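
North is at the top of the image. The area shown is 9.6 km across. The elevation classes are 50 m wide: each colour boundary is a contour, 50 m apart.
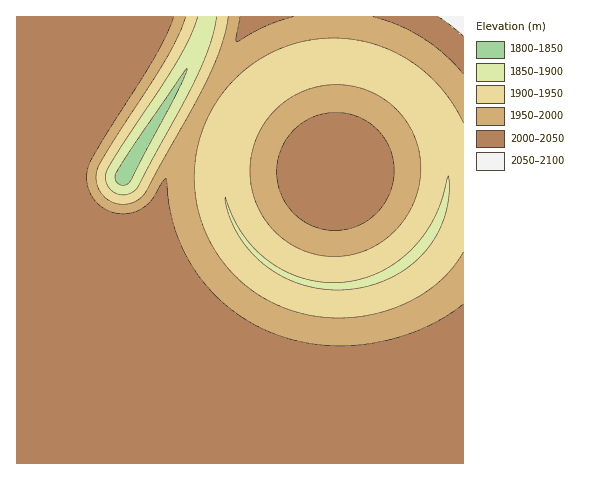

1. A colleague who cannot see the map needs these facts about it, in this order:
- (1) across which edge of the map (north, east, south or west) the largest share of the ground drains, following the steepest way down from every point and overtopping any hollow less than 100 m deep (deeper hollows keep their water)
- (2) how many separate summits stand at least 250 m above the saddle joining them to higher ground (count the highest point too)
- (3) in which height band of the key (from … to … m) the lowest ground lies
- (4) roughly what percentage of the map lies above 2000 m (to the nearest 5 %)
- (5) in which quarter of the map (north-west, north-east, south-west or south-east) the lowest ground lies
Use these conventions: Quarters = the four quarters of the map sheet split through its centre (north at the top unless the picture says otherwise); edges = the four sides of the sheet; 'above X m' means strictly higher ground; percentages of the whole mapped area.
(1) Most of the ground drains across the eastern edge.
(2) Counting only tops that stand 250 m proud, the map has 1 summit.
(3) Between 1800 and 1850 m: that is the band holding the lowest ground.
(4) Ground above 2000 m makes up about 60 % of the sheet.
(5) The lowest point lies in the north-west quarter of the map.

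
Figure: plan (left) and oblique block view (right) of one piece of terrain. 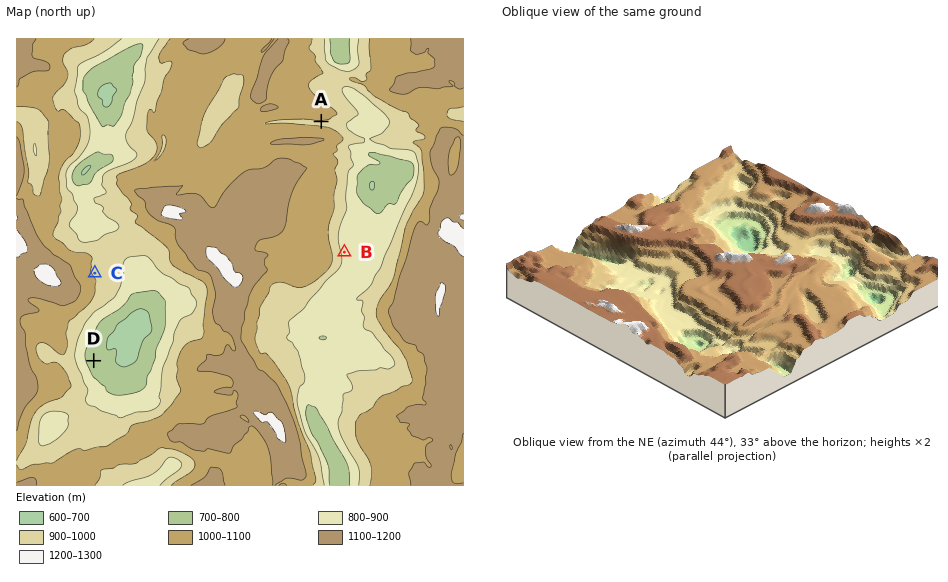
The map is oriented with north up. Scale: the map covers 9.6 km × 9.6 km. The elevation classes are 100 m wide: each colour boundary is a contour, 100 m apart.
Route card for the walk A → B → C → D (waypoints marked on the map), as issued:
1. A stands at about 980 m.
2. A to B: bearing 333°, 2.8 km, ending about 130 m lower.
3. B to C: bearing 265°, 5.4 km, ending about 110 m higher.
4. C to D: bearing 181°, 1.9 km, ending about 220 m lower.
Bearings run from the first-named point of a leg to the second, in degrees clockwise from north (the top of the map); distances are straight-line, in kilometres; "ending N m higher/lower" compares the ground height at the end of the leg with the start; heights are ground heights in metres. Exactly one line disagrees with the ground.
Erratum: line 2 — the bearing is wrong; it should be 170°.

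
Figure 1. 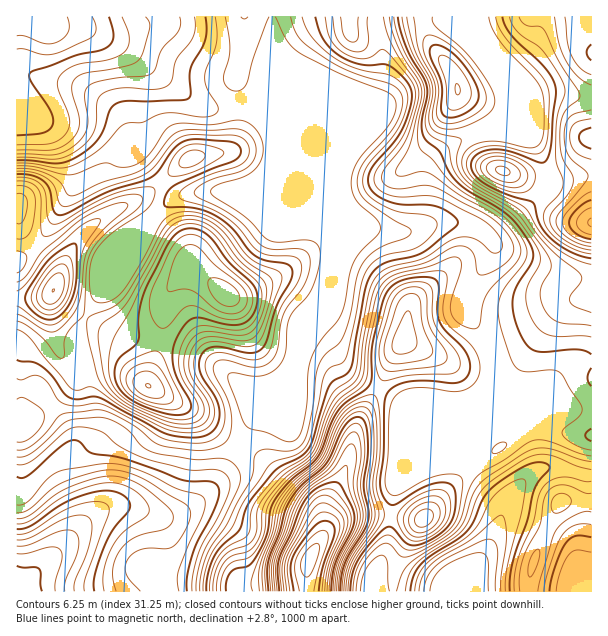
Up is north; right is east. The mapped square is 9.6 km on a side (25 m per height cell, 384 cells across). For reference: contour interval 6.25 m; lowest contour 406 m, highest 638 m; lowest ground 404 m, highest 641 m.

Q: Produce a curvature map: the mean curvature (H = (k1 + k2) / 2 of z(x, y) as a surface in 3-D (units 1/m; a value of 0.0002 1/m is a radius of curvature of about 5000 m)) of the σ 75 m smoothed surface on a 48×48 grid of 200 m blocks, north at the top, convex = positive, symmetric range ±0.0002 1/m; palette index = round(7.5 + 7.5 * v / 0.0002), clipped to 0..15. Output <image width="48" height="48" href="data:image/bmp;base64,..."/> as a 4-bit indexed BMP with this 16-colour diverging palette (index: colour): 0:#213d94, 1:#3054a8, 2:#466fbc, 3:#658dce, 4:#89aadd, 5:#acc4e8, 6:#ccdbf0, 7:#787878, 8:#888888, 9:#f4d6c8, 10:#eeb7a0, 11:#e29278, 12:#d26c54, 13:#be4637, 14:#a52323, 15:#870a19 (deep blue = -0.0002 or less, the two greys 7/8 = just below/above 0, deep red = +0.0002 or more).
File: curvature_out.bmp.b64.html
<image width="48" height="48" href="data:image/bmp;base64,Qk32BAAAAAAAAHYAAAAoAAAAMAAAADAAAAABAAQAAAAAAIAEAAATCwAAEwsAABAAAAAAAAAAlD0hAKhUMAC8b0YAzo1lAN2qiQDoxKwA8NvMAHh4eACIiIgAyNb0AKC37gB4kuIAVGzSADdGvgAjI6UAGQqHAJd4mZmYiHVY38QG3v+QBHy1JHdVe/tDd3ZniImpmXVHv8Qq//+AAmu1IldUav1jd2VVZnmqqXVGrrM8//+hADinMSNEWe+DVnZVVXiqmHVWm4EY7//nEASrdDRERs+kRpdVVWiZiGZmeGEDnO/+ggO/2XZURZ22R7hVVWeId2VVZ3QSe87/6DTP/rhlVWq4Vtp1VVVmZlVVV5hmnNzf6UW//7hVVVnLh+uXZVVVVmZlRXiHnf67piJ87bdURFneuLqYdlRFV4h2RFVVa//KgwAmm7llM0jMloiJmXZWZ4iHVVVEV73dpQJTWJqYUzV2Q4Znmph4iIeHZndmQjjv6CJ3VVerpjIiNLhVaKmZqXZ3d4iHMATf+jJ3d3eM23VWidt1RoiHd2Zoh3iHMATf+jJ3d3dovKmrzcynRWVDJHial2Z2UQTP/EF3d3d2Z4iaqquoZlMiR63tt1VndCSf/VJ3d3d3d3dmZ5h3mVNZzv/9p0Z3dSV77XJnd2d3d3d1Z4ZGy2a///ypdUd3dUd2i4QzRGZnd3dmiHQ4yWjf/7hlQ0VWdllzOadVaKp2d3ZniYVqpli7y5dDIkeGZmmCKcqImruGeIh3eJechFiHiZhSE2moVllzOu27u7p2eIh2ZmaKZHl2aJljNYqoVldzSu7LupdmeIiHZjV3RIqHeJl1aKuWNnZkSM3Kl2VWeIiIdjapRImYial2isyVJXZUR6zKdDRniIiZiGv+ZGeImqhnre6lM2dTR6zcgzV4iIiZmXz/pCI4q6hnvv63ZVdjV63+pkV4iZmZmUn/5QUkrLh5ztupmGV0aKzuyWVniZqYdxTP9gdge7qZu5iKy3V0eImZq5dmaJmGVSOO+AZ0GcuqqWVYu5V1aHZVesp1RWZkRGRZ7CJ3Bc27uGRFeqd3V3ZDWbuFMjRVaKY2z7ImQq7tuXUzNWZ3ZWZURohkIkeb3slDn/xSQnztqHVHd3d3dFZURFQyJIve/9pRSu/7U0eYdUR3d3d3VFdmVUQiR5qrzuyCE3z/2EIzM1d3d3d2V4mHZVVFeZZViv+2QzWL23MRE2d3d3d0e8uYdmZ5zaUzaP64iGQ0erqFRERnd3d0je2oZnrv/9dFZpl3mphTNr/9qrhHd3d1Wsy4Zp3//7dXh0Q0aJqGNI7/3uxmd3d3NYq5ZXm9yFRZuTMzRXmYVGnLrNtWd3d3YkeahkRDIABb3FVURWiZdnd2V4dXd3d3dhN7ynQzVnFc7HZlVnmZiIdTNGV3d3d3d1A5/8hlZ3JsuHdmeJmZiIdUVnd3d3d3d2AUv/ypZ3J6hXd3iamZh2ZniZh3d3d3ZTIAXP64V2JnZYiJqpmIdmZ4mZh3d3djNWQRXP2UZ0RmeJmJmYd3ZniImZhnd2Q1iXRGv/tEdFd3m6l3iHZmZ4iIiJhndVV6ymNr/9YmRYh4u5dVZ2VmeId3eJlmZ3eu6UON/XJlSJd5uYZFZlVnd3ZmeJl1aIiuxiWstiZ0iqdpl2Zld2aIdmVmeKl1eIeckyfLc2dWrLdolg=="/>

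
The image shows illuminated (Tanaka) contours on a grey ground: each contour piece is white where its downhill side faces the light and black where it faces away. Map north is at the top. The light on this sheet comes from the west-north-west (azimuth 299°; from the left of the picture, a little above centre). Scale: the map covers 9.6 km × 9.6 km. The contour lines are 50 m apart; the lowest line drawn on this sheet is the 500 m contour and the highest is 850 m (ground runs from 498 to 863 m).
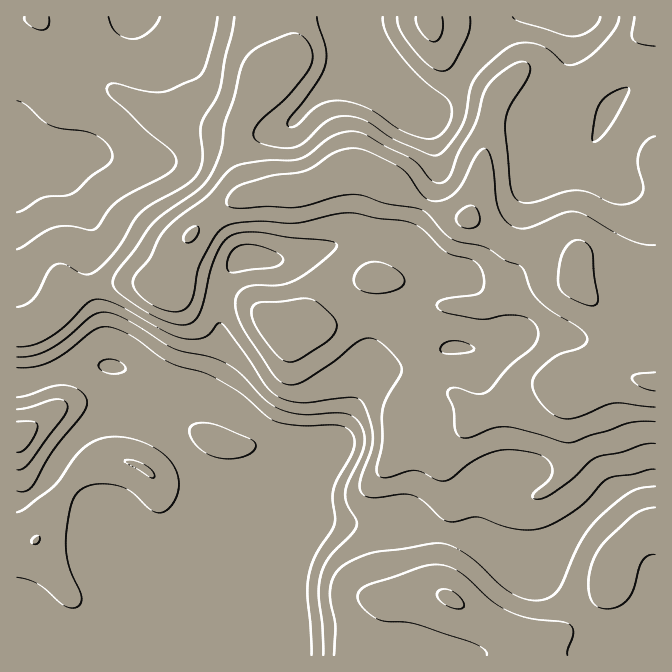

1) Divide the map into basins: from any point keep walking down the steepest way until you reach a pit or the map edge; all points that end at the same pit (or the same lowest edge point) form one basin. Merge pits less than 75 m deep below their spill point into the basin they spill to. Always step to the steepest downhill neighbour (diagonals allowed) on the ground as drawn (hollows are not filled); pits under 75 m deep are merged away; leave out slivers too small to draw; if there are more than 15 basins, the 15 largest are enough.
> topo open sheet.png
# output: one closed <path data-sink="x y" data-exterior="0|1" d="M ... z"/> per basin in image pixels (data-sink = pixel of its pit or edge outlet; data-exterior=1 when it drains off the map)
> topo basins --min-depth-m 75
<path data-sink="112 367" data-exterior="0" d="M655 24l-26 19-40 33-11 11-6 11-8-9-14-8-23-10-10 3-14 14-10 20-10 50-2 22-13 38-11 0-20-7-23-12-32-20-22-8-18 2-24 11-16 5-32 2-25 5-31 17-28 27-5 12-5 26-6 11-13-1-13-5-27 0-39 8-11 5-29 28-11 5-10 0-1 326 639 1z"/><path data-sink="17 170" data-exterior="1" d="M292 16l-276 1 1 312 10 0 11-5 29-28 11-5 39-8 27 0 20 6 6 0 3-2 10-40 11-17 30-24 16-8 13-3-5-7-10-36-2-14 2-11 15-25 36-39 4-6 1-30z"/><path data-sink="348 17" data-exterior="1" d="M655 16l-361 0 0 34-5 13-36 39-15 25-2 10 2 15 10 36 4 6 50-5 16-5 24-11 18-2 22 8 32 20 23 12 20 7 11 0 13-38 2-22 10-50 10-20 14-14 10-3 23 10 14 8 8 9 6-11 11-11 40-33 25-17 2-3z"/>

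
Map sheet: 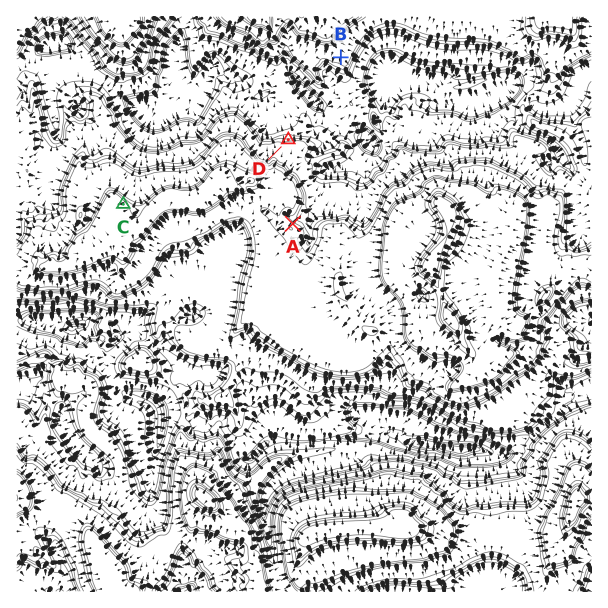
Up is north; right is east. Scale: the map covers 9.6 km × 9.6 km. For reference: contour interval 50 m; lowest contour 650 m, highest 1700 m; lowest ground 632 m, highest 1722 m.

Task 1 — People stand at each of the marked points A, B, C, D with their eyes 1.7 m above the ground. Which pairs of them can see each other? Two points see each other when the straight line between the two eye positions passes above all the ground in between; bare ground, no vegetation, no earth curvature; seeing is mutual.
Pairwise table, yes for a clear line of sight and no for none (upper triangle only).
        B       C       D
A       no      no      no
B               yes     yes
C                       no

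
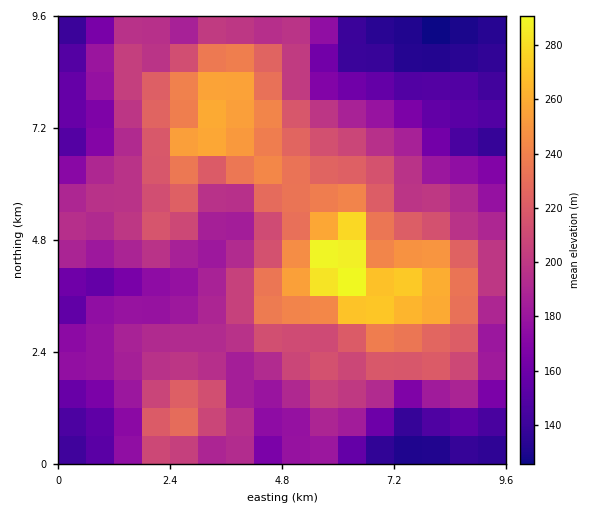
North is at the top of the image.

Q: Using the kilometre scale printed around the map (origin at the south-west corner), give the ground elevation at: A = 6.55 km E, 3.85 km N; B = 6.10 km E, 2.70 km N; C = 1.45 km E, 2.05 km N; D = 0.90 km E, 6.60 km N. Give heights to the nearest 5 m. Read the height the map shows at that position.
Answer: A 280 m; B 210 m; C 185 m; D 185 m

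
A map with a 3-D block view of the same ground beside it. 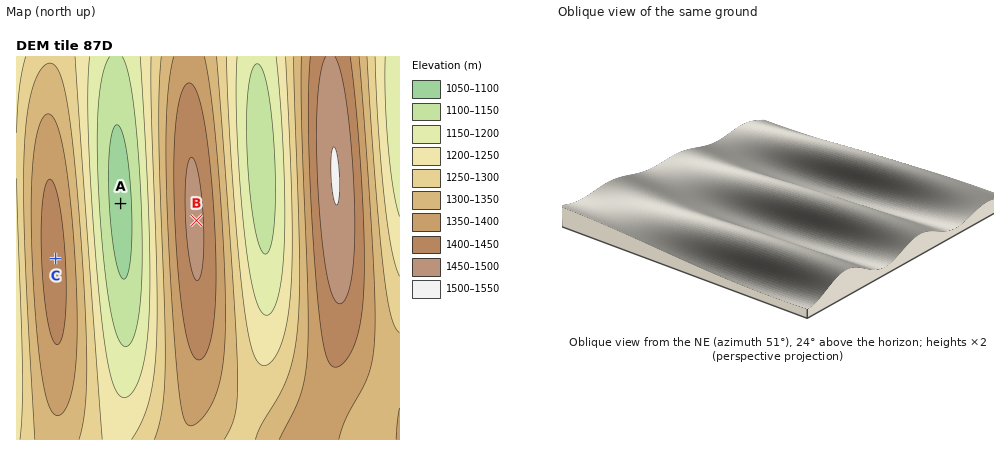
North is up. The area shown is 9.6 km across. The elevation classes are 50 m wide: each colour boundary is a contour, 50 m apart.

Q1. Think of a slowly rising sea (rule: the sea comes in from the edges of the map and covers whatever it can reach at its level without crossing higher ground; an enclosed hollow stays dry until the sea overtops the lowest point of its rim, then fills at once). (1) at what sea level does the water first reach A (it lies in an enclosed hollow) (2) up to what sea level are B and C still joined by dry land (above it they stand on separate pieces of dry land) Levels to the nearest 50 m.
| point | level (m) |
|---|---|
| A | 1150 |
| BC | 1250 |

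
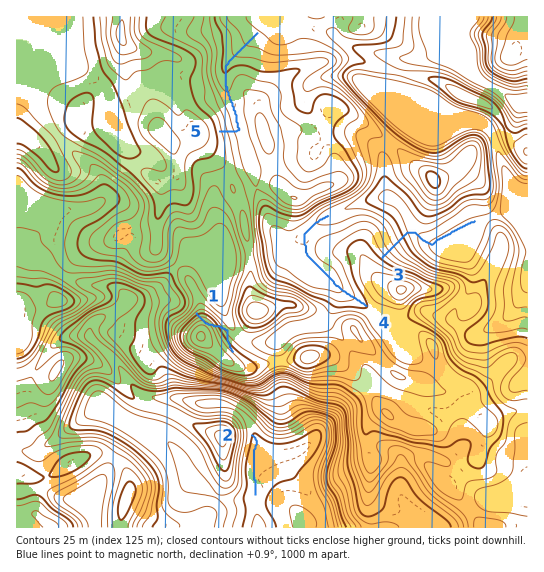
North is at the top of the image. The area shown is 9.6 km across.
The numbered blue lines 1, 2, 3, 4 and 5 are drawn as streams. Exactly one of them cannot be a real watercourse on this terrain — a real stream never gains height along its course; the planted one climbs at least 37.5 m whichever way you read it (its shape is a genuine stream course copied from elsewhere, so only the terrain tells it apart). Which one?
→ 1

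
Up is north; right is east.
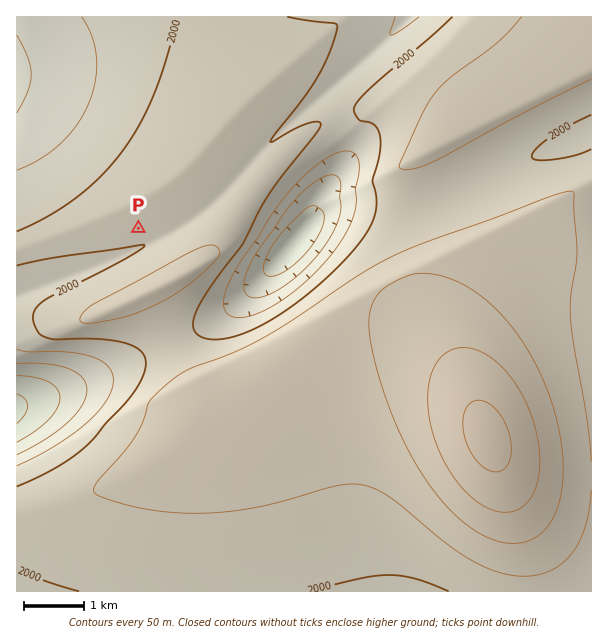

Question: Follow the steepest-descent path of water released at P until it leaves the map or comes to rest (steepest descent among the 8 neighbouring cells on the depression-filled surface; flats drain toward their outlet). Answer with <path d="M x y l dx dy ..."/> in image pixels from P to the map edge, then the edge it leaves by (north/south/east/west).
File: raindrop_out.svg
<path d="M138 228l0 20-1 1-6 3-3 0-8 5-3 0-4 3-3 0-5 3-3 0-4 3-3 0-5 3-7 1-5 3-7 2-5 3-7 1-5 3-7 2-5 3-7 1-15 8-3 0"/>
exit: west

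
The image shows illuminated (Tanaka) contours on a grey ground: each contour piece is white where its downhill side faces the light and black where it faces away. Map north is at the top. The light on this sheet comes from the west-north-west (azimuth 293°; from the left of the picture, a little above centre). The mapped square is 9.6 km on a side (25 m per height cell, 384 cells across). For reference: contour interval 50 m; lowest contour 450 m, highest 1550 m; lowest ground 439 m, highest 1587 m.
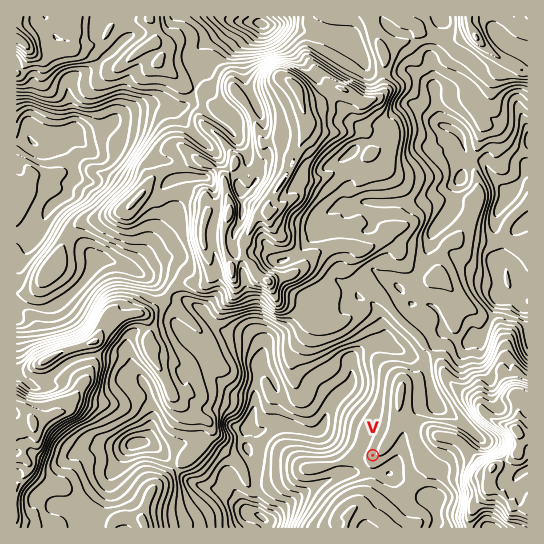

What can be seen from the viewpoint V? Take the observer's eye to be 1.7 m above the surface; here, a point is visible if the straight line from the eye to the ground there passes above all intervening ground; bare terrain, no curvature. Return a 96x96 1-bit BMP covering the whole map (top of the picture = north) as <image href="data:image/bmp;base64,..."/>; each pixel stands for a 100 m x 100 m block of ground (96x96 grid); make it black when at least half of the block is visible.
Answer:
<image width="96" height="96" href="data:image/bmp;base64,Qk2+BAAAAAAAAD4AAAAoAAAAYAAAAGAAAAABAAEAAAAAAIAEAAATCwAAEwsAAAIAAAAAAAAA////AAAAAADgAAD//4AAAAGAAADgAAD//wAAAAcAAADAAAH//gAAAA4AAADAAAD/+AAADB4ABADAAAD/4AAAD/wABADAAAB/gAAAH/gAAwDwAAB/AAAAf/gAAwD44AB/AAAAf/AAAwD/8AA/AAAA/+AAB4A/+AA/gAAB/4AAB4A//AB/4AAB+AAAA4A//wDx+AAD/AAAAYA//wAA/AAH/8AAAMB//wAAfwAHgeAAAAQf/wAAP4AMAfAAAAQP/wAAH8AwAOAAAAAP/wAAH8AAAOAAAAQP/8AAD+AAAOAAAAQf//AAj+AAAOAAAAwf//AAz+QAAGAAABAb//gA3/cAADAAAAAA//AB//P+ABMAAAAAP/AD//H/AB8AAAAAP+AH//HfgA8AAAAAH8AH//GPgA8AAAAAH4AH//GPwA8AAAAADwAG//EfwA4AAAAABwAO//of4AwAAAAABwAc//gf8BgAAAAAAwAd//gf8BgAAAAAA4A/9/gf+DAAAAAAAYA/5/gf+CAAAAABg4B/x/gf/EAAAAAAP4B/j/Af/8AAAAAAB4B/D/AP/8AAAAAAAcB+H/AP/+AAAAAAAOB8P/AH//AAAAAAAPB8f/AH//gAAAAAAB/8//B+B/8AAAAAAA/99//8Af8AAAAAAAH/4//8AP4AAAAAAAB/w//+ADwAAAAAAAAf4P7/wDwAAAAAAAAP8P/8YDgAAAAAAAAH+H/+AGAAAAAAAAADGP//gAAAAAAAAAAACOz/wAAAAAAAAAAAAMAf5wAAAAAAAAAAAMAH/4HAAAAAAAAAAEAB/8fgAAAAAAAAAAAB///gAAAAAAAAAAAA///AAAAAAAAAAAAAHz8AAAAAAAAAAAAAAA+AAAAAAAAAAABgAAPAAAAAAAAAAACAAAPwAAAAAAAAAA/AAADwAAAAAAAAAAfgAAAAAAAAAAAAAAfgAAAAAAAAAAAAAAD4AAAAAAAAAAAAAAA8AAAAAAAAAAAAAAAeAAAAAAAAAAAAAAAHAAAAAAAAAAAAAABDgAAAAAAAAAAAAABjgAAAAAAAAAAAAAAiQAYAAAAAAAAAAAASAA4AAAAAAAAAAAAbAAAAAAAAAAAAAAAPgAAAAAAAAAAAAAAPwBgAAAAAAAAAAAAH4AwAAAAAAAAAAAAH8AYAAAAAAAAAAAAD/AMAAAAAAAAAAAAD/gAAAAAAAAAAAAADwAAAAAAAAAAAAAADgAAAAAAAAAAAAAACAAAAAAAAAAAAAAAAA+AAAAAAAAAAAAAAA/gAAAAAAAAAAAAAB/gAAAAAAAAAAAAABxwAAAAAAAAAAAAADgQAAAAAAAAAAAAACAAAAAAAAAAAAAAAAAAAAAAAAAAAAAAAAAAAAAAAAAAAAAAAAAAAOAAAAAAAAAAAAAAAPAAAAAAAAAAAAAAAPgAAAAAAAAAAAAAAP4AAAAAAAAAAAAAAP4AAAAAAAAAAAAAAPwAAAAAAAAAAAAAAPgAAAAAAAAAAAAAAPAAAAAAAAAAAAAAAOAAAAAAAAAAAAAAAOAAAAAAAAAAAAAAAOAA="/>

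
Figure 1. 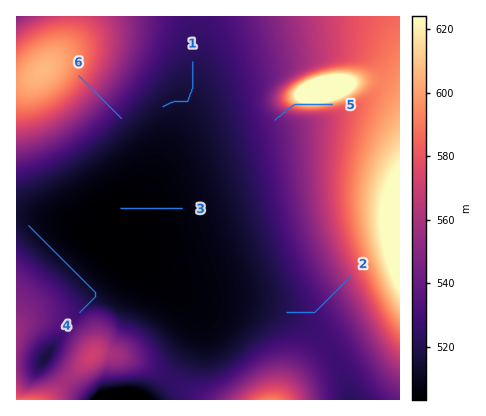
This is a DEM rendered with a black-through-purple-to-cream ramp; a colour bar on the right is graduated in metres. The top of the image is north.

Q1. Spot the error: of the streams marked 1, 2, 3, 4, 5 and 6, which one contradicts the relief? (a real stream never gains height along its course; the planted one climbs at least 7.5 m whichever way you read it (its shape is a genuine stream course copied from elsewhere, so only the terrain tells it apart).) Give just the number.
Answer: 5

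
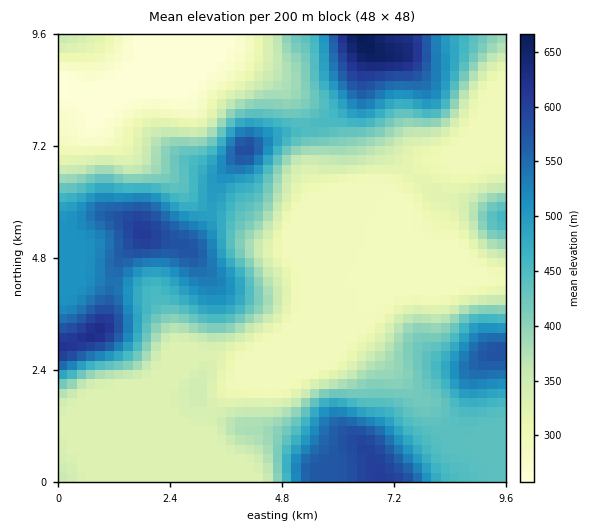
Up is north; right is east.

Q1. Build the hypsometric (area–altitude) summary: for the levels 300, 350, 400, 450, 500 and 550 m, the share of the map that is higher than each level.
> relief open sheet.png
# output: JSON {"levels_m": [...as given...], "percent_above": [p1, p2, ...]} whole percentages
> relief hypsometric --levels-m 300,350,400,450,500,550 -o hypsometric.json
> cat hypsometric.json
{"levels_m": [300, 350, 400, 450, 500, 550], "percent_above": [77, 54, 43, 30, 20, 10]}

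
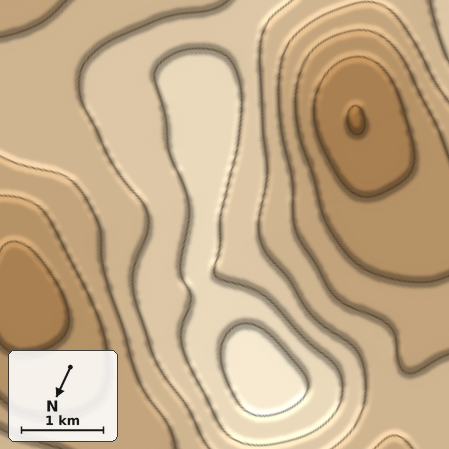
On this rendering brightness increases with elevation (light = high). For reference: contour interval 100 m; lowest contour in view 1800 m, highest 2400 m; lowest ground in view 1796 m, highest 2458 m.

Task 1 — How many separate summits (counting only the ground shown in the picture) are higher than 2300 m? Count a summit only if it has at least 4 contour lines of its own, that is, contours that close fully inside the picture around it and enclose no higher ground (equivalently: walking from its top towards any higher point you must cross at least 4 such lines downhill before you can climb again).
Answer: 0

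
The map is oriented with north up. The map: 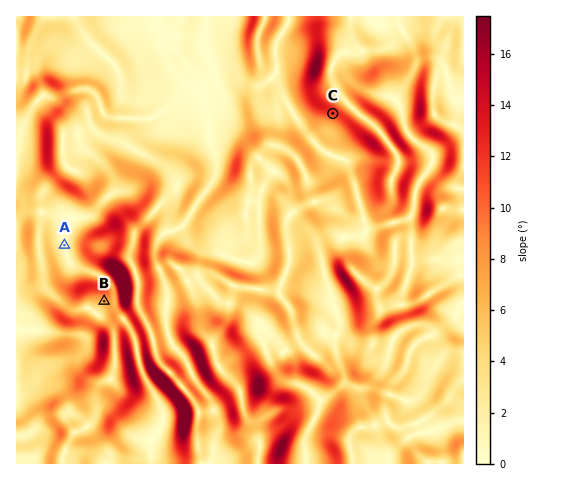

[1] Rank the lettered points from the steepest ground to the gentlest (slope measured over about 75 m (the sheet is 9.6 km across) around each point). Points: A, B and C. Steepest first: C B A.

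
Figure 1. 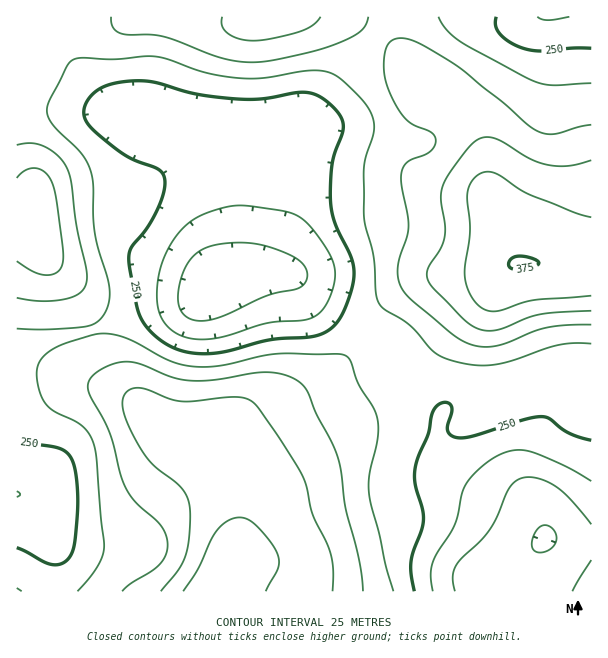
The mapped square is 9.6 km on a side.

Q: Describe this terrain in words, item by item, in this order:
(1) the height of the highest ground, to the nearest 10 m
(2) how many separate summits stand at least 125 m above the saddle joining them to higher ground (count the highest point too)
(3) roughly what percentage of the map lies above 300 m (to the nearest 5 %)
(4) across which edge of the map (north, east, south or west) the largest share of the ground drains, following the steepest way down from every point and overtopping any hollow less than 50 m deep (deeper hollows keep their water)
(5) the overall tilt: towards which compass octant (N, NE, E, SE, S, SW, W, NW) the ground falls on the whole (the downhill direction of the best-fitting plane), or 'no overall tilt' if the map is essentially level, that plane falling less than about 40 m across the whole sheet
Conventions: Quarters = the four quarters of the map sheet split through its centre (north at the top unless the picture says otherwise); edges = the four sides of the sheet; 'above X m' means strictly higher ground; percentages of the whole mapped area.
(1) About 380 m is the highest elevation on the sheet.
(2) Counting only tops that stand 125 m proud, the map has 1 summit.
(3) Roughly 35 % of the ground is higher than 300 m.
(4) Most of the ground drains across the southern edge.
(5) On the whole the map has no overall tilt.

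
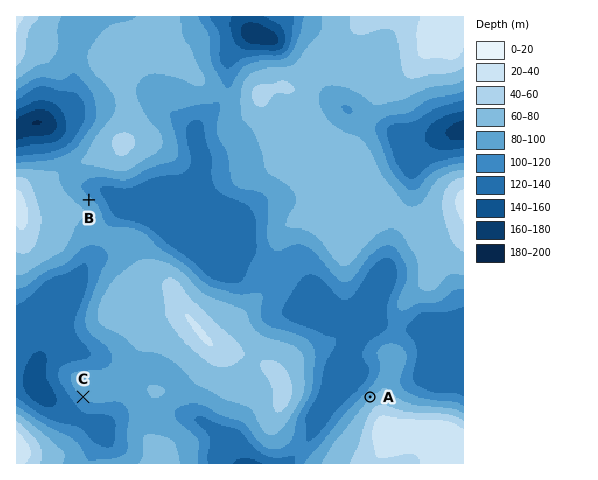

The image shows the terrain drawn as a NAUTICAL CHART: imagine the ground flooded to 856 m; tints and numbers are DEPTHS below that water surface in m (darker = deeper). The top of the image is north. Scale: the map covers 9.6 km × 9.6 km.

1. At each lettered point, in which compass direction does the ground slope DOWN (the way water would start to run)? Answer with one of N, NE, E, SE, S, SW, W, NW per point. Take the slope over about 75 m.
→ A NW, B NE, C SW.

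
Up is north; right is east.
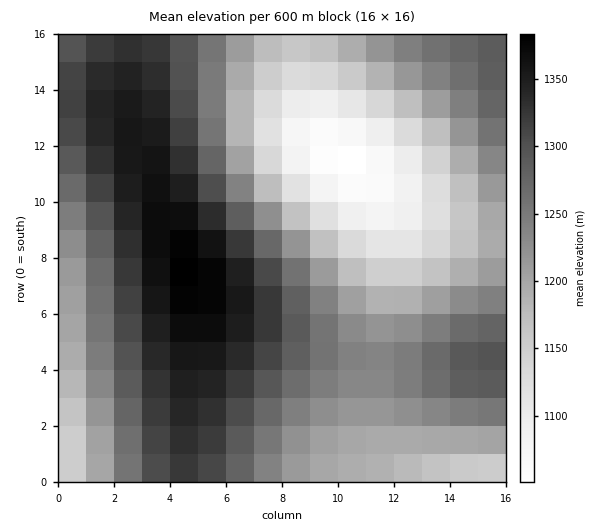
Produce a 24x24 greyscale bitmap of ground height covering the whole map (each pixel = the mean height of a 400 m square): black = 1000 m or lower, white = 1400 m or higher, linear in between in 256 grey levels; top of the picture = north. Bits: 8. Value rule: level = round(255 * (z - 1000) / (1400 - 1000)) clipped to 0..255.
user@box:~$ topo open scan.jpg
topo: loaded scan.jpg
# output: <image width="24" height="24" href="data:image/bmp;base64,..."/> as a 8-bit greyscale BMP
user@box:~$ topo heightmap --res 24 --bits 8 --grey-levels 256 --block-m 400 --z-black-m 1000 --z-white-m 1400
<image width="24" height="24" href="data:image/bmp;base64,Qk12BgAAAAAAADYEAAAoAAAAGAAAABgAAAABAAgAAAAAAEACAAATCwAAEwsAAAABAAAAAAAAAAAAAAEBAQACAgIAAwMDAAQEBAAFBQUABgYGAAcHBwAICAgACQkJAAoKCgALCwsADAwMAA0NDQAODg4ADw8PABAQEAAREREAEhISABMTEwAUFBQAFRUVABYWFgAXFxcAGBgYABkZGQAaGhoAGxsbABwcHAAdHR0AHh4eAB8fHwAgICAAISEhACIiIgAjIyMAJCQkACUlJQAmJiYAJycnACgoKAApKSkAKioqACsrKwAsLCwALS0tAC4uLgAvLy8AMDAwADExMQAyMjIAMzMzADQ0NAA1NTUANjY2ADc3NwA4ODgAOTk5ADo6OgA7OzsAPDw8AD09PQA+Pj4APz8/AEBAQABBQUEAQkJCAENDQwBEREQARUVFAEZGRgBHR0cASEhIAElJSQBKSkoAS0tLAExMTABNTU0ATk5OAE9PTwBQUFAAUVFRAFJSUgBTU1MAVFRUAFVVVQBWVlYAV1dXAFhYWABZWVkAWlpaAFtbWwBcXFwAXV1dAF5eXgBfX18AYGBgAGFhYQBiYmIAY2NjAGRkZABlZWUAZmZmAGdnZwBoaGgAaWlpAGpqagBra2sAbGxsAG1tbQBubm4Ab29vAHBwcABxcXEAcnJyAHNzcwB0dHQAdXV1AHZ2dgB3d3cAeHh4AHl5eQB6enoAe3t7AHx8fAB9fX0Afn5+AH9/fwCAgIAAgYGBAIKCggCDg4MAhISEAIWFhQCGhoYAh4eHAIiIiACJiYkAioqKAIuLiwCMjIwAjY2NAI6OjgCPj48AkJCQAJGRkQCSkpIAk5OTAJSUlACVlZUAlpaWAJeXlwCYmJgAmZmZAJqamgCbm5sAnJycAJ2dnQCenp4An5+fAKCgoAChoaEAoqKiAKOjowCkpKQApaWlAKampgCnp6cAqKioAKmpqQCqqqoAq6urAKysrACtra0Arq6uAK+vrwCwsLAAsbGxALKysgCzs7MAtLS0ALW1tQC2trYAt7e3ALi4uAC5ubkAurq6ALu7uwC8vLwAvb29AL6+vgC/v78AwMDAAMHBwQDCwsIAw8PDAMTExADFxcUAxsbGAMfHxwDIyMgAycnJAMrKygDLy8sAzMzMAM3NzQDOzs4Az8/PANDQ0ADR0dEA0tLSANPT0wDU1NQA1dXVANbW1gDX19cA2NjYANnZ2QDa2toA29vbANzc3ADd3d0A3t7eAN/f3wDg4OAA4eHhAOLi4gDj4+MA5OTkAOXl5QDm5uYA5+fnAOjo6ADp6ekA6urqAOvr6wDs7OwA7e3tAO7u7gDv7+8A8PDwAPHx8QDy8vIA8/PzAPT09AD19fUA9vb2APf39wD4+PgA+fn5APr6+gD7+/sA/Pz8AP39/QD+/v4A////AF1uhZ20xc3LwrSklImCfXt5d3NsZmBdXVtthp+3ydHQx7momYyDfnt5eHZ0cW9vcV1xiaO7zNXUy76vn5OKhIB/f3+AgoOFh2J3j6i/z9jX0MS2qJySjIiHiIuPlJibnGl+lq7D0tvb1cu+saWclZGQkZacpKqurm+GnbTH1t7f2tHGuq+lnZiWmJ2lrra7unWLorjL2uLk4NjOwraropuYmJ2msLm+vniPpr3Q3ufp5t7UyLuuo5qUk5efqbO5uHuSqcDU4+zu6+PYy7ytn5OLiIuSnKasrX2UrMPX5/Dy7ubay7qomIp/enuBi5Wcn3+Wr8bb6vP07+XXxrOfjX1xamlveYOMkYOassre7fT07eDQvKeSfm1gWVheaHN+hYmft87h7vPw5tbDrZaBbVxQSUpQW2h1fpGnvdLj7vDp28ixmYFsWUpAOz5HVGNyfpqvxNfl7Orgzbadg2tWRTkyMTdCUmN0gqS4y9vm6uTVv6SIbVVCMysoKjRCVGd6iq7A0d/n593KsZR2WkMxJyIjKTVGWm6ClLfI1+Lm49bBpYZoTDYoISAkLj1PY3iMnr/O2+Pl39C5nX5gRjMoJCYuOkpcb4OWp8TS3OLi28u0mXtfSDgwLzQ+TFtsfo+frsbT3ODf18exl31jT0I+QEdTYG9+jJqntMbR2d3b08WwmYFrWlBOUlxodYKOmaSut8HM1NjWz8OwnIZzZV5eZG56hpKbo6uyuLjEzNHRzMGyn4x7b2lqcHqGkZujqa6zuA=="/>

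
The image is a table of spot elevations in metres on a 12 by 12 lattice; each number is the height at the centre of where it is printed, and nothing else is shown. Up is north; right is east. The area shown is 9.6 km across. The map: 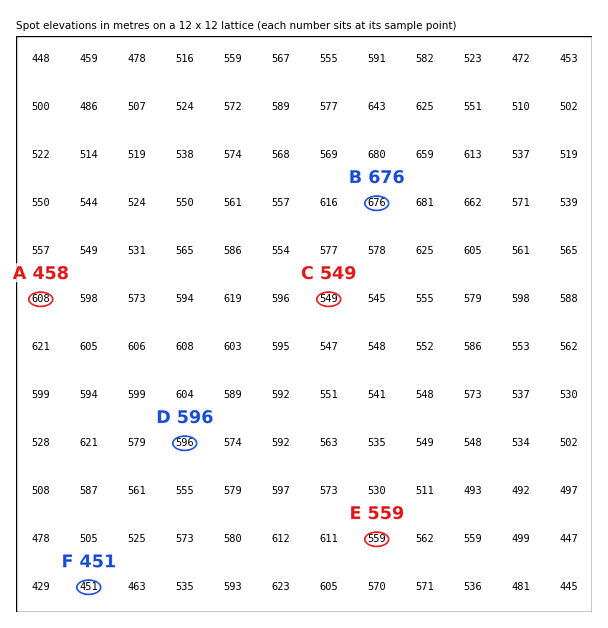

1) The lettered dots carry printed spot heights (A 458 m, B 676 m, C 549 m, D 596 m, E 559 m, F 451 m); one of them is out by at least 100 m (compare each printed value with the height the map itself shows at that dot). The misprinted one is A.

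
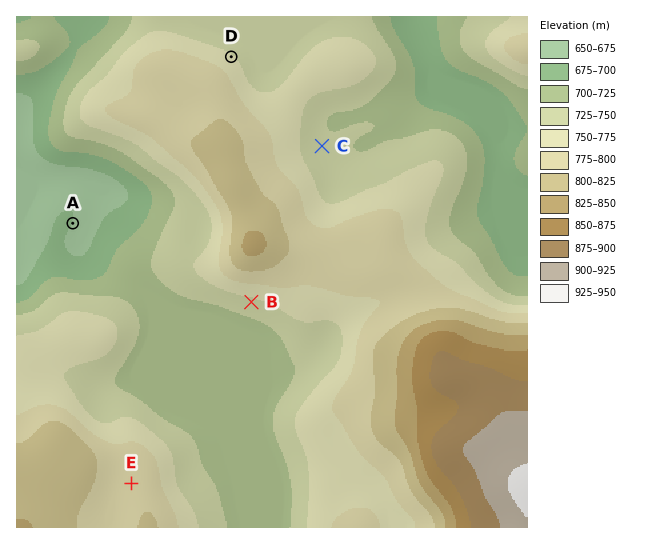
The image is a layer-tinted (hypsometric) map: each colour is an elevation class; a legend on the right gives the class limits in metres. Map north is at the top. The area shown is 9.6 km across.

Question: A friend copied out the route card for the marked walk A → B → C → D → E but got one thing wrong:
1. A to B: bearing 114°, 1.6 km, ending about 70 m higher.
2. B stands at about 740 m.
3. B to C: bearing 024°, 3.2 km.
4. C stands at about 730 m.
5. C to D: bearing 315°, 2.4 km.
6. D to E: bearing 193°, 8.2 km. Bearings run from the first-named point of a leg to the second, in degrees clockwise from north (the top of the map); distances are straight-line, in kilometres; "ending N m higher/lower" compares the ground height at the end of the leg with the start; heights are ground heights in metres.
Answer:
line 1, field distance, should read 3.7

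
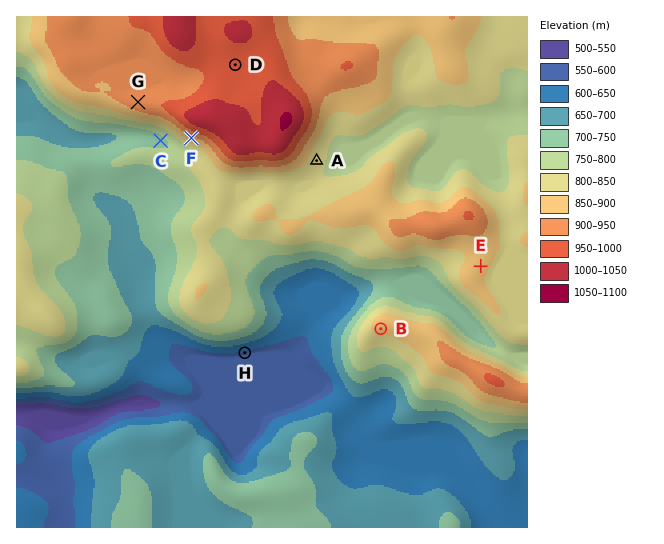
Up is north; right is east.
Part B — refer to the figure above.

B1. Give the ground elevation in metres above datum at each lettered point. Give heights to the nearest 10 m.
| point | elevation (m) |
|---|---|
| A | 820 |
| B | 870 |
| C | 740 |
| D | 960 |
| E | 860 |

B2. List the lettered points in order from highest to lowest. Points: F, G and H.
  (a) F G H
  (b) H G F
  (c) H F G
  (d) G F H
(d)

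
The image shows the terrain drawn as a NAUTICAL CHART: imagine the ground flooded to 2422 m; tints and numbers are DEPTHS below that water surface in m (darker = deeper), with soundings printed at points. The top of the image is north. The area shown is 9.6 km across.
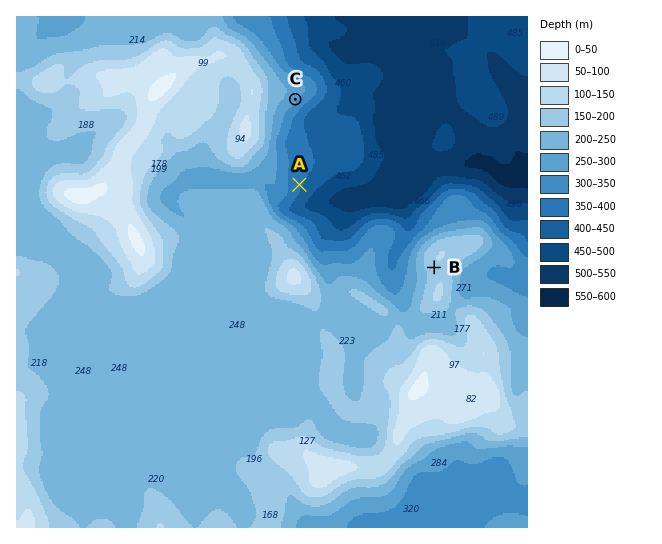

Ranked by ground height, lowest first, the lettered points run A C B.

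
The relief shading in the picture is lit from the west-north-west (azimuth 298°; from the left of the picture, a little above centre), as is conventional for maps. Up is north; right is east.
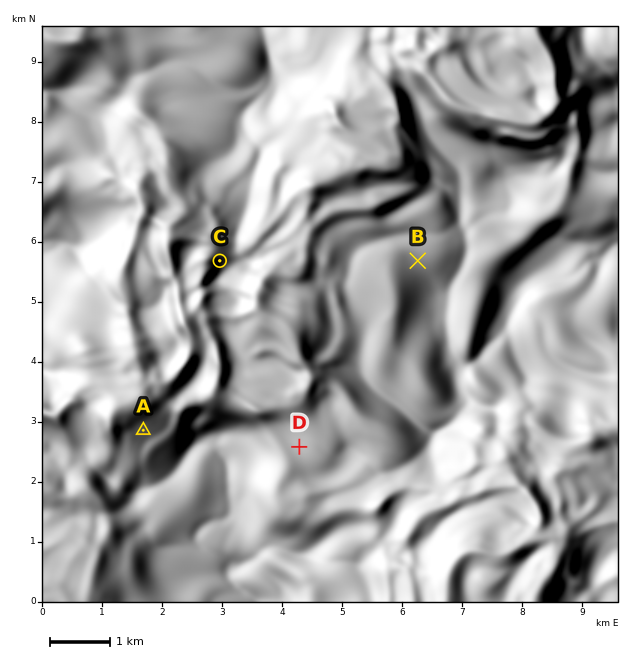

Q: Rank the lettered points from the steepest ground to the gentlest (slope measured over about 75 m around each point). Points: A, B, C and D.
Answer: C A B D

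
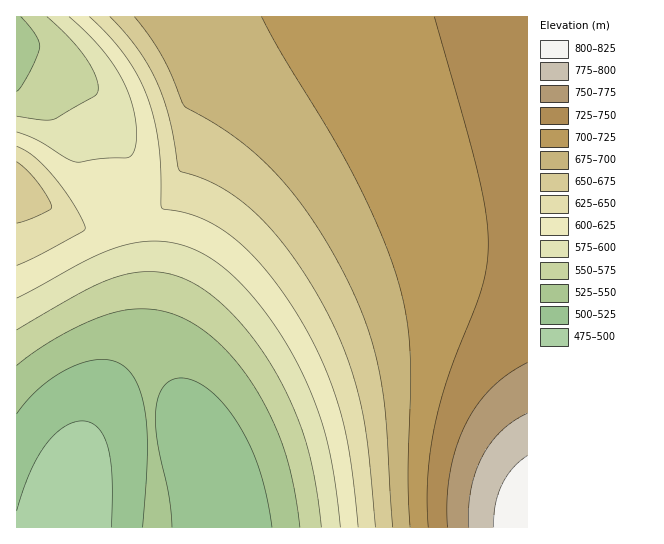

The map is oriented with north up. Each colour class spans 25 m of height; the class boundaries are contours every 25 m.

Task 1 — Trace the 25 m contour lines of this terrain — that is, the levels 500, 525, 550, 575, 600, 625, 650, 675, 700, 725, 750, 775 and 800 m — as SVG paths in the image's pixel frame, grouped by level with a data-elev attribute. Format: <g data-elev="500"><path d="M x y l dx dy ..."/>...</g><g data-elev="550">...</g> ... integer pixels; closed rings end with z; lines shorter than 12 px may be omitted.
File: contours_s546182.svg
<g data-elev="500"><path d="M17 511l13-39 8-16 9-13 10-10 9-7 11-5 9 0 8 3 6 6 5 8 4 12 3 29-1 48"/></g><g data-elev="525"><path d="M172 527l-3-32-12-56-1-26 2-15 5-11 7-6 11-3 14 3 15 10 15 14 14 21 12 23 9 21 7 27 5 30"/><path d="M17 414l12-15 13-13 16-12 16-8 16-5 13-2 12 3 11 6 7 9 6 12 4 14 3 18 1 41-4 65"/></g><g data-elev="550"><path d="M17 365l22-16 27-16 27-13 24-8 18-3 20 1 19 4 17 8 20 14 20 20 18 22 16 27 13 28 9 27 8 31 5 36"/><path d="M21 17l14 17 4 8 1 5-10 24-9 16-4 4"/></g><g data-elev="575"><path d="M17 330l72-41 20-9 18-6 20-2 19 1 19 6 17 9 23 18 22 24 20 29 18 30 14 33 10 29 7 35 5 41"/><path d="M47 17l22 21 17 20 10 19 2 8 0 6-4 5-40 23-12 1-25-4"/></g><g data-elev="600"><path d="M17 298l77-41 21-9 20-5 23-2 20 3 19 7 19 11 23 20 24 28 22 32 19 35 14 34 9 31 8 39 5 46"/><path d="M69 17l19 17 14 16 12 16 10 17 7 19 5 19 1 17-3 13-3 5-4 2-24 0-26 4-11-4-29-18-20-8"/></g><g data-elev="625"><path d="M17 265l22-10 42-22 4-3 0-3-12-24-20-28-19-18-17-11"/><path d="M89 17l20 19 16 19 13 20 9 22 7 22 5 24 3 65 23 5 18 6 19 10 17 14 19 18 18 22 19 27 16 28 18 40 14 43 8 44 7 62"/></g><g data-elev="650"><path d="M17 223l21-7 11-6 3-3-4-9-10-15-11-12-10-9"/><path d="M110 17l27 32 20 33 12 36 10 52 24 9 18 8 18 12 19 16 18 20 18 23 17 27 16 28 20 45 14 47 7 44 7 78"/></g><g data-elev="675"><path d="M134 17l16 20 12 20 23 49 29 17 21 14 20 17 20 19 19 21 18 25 18 28 16 30 21 49 13 49 6 44 7 108"/></g><g data-elev="700"><path d="M262 17l17 33 50 81 25 46 27 57 17 48 9 36 3 36 1 36-3 85 2 52"/></g><g data-elev="725"><path d="M434 17l44 158 8 40 2 31-2 21-5 23-32 83-14 50-7 52 0 52"/></g><g data-elev="750"><path d="M527 363l-20 12-17 14-14 17-11 20-9 23-6 25-3 27 1 26"/></g><g data-elev="775"><path d="M527 413l-14 9-12 9-11 12-8 14-7 16-4 17-2 19 0 18"/></g><g data-elev="800"><path d="M527 456l-14 12-11 17-7 20-1 22"/></g>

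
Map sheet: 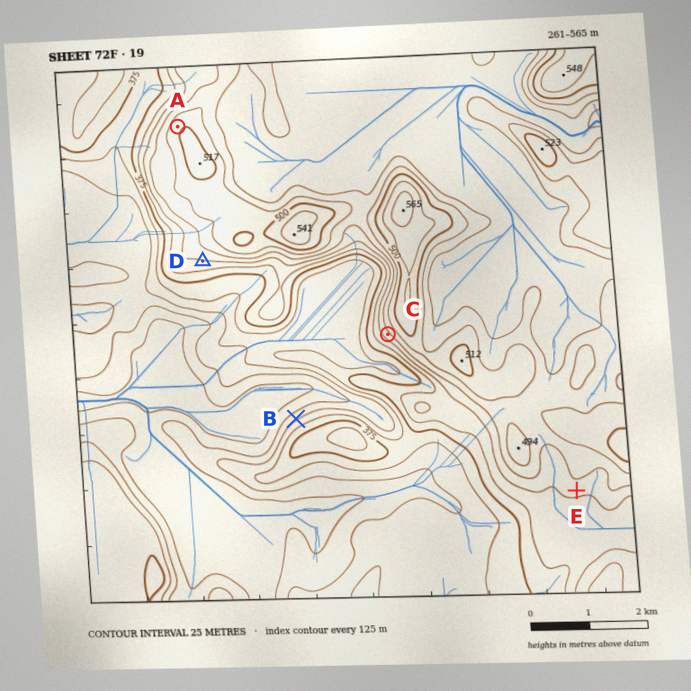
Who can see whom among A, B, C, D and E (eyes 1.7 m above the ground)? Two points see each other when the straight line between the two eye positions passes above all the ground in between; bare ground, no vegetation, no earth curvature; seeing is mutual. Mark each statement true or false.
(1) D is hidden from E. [true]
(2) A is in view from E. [false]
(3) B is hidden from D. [false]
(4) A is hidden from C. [true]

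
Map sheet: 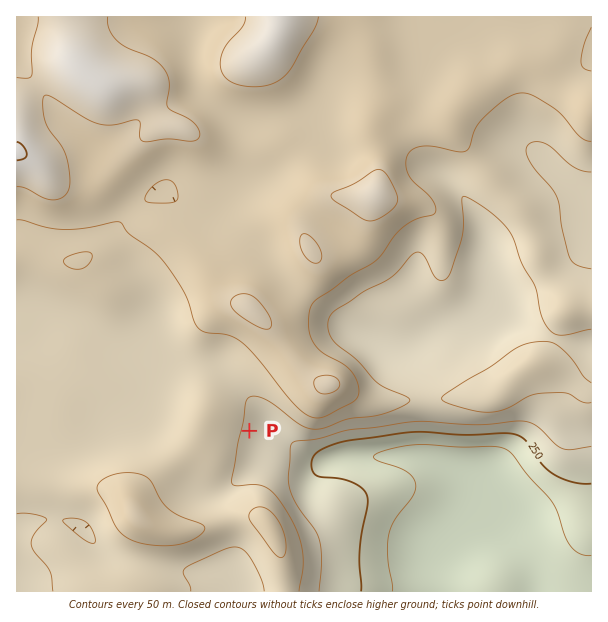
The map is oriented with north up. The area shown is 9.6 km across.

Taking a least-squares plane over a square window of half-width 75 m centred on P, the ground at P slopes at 5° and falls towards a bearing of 102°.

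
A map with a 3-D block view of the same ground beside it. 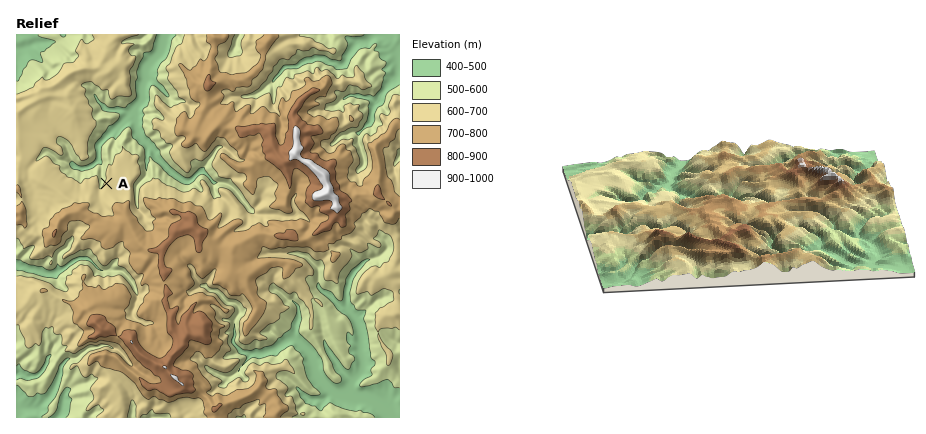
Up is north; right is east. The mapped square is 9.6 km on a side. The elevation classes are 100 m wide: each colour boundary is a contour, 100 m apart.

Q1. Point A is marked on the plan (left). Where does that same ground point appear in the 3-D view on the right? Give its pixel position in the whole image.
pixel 652 201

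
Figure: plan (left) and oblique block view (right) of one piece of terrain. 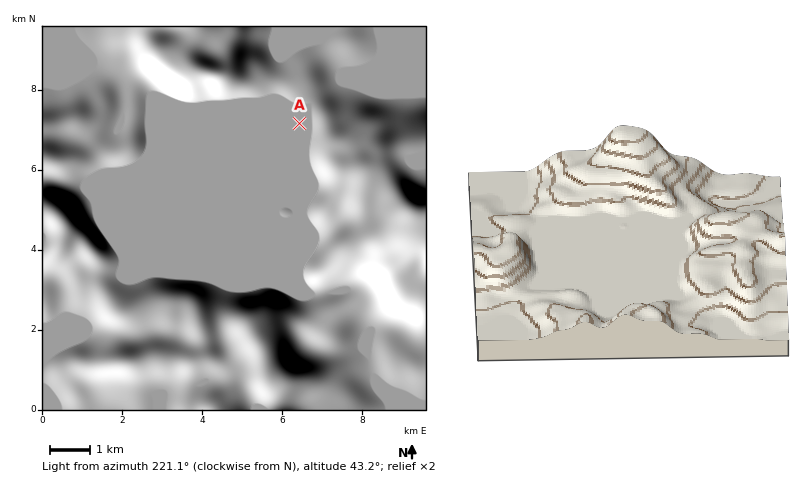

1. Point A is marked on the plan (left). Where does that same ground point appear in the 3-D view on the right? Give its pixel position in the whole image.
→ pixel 551 222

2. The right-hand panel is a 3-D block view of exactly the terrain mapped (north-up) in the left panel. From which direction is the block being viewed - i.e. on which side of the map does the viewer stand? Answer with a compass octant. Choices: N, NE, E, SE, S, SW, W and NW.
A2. W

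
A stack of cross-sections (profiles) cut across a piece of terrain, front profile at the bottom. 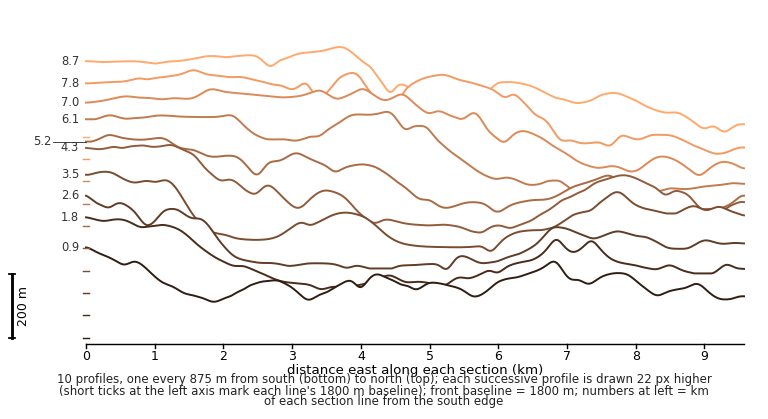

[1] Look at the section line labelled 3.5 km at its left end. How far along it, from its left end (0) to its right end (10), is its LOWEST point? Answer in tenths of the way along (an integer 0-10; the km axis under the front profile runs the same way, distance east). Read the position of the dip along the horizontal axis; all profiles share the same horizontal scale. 6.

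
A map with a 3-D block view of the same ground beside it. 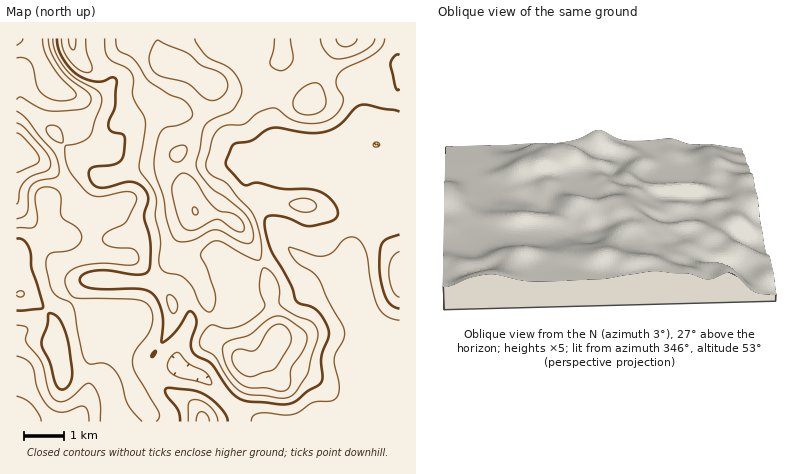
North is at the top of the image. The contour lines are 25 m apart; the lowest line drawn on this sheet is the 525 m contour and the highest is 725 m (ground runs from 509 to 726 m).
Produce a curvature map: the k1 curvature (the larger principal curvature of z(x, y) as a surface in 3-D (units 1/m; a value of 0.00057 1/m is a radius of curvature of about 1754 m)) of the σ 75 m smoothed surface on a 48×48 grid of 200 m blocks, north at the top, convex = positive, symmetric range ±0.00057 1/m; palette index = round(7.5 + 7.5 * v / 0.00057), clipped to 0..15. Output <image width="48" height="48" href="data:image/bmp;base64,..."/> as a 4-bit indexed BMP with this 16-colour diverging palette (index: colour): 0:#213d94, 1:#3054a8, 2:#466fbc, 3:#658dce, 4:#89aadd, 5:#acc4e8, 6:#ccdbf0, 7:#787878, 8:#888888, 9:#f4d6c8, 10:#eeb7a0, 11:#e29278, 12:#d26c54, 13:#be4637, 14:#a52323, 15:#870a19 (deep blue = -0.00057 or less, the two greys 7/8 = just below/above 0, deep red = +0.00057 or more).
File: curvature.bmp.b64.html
<image width="48" height="48" href="data:image/bmp;base64,Qk32BAAAAAAAAHYAAAAoAAAAMAAAADAAAAABAAQAAAAAAIAEAAATCwAAEwsAABAAAAAAAAAAlD0hAKhUMAC8b0YAzo1lAN2qiQDoxKwA8NvMAHh4eACIiIgAyNb0AKC37gB4kuIAVGzSADdGvgAjI6UAGQqHAHd4mYZnm5iIh3Zo38uph3eIiHd4iHiId2d4qpd3m5iHeHaL7rmYiHeJmHd4iIiId2eJvKh3m5d3eIrN7JiJmXeauXeJmId4d5mZvamIm5d3ib3cuYiaqpq9yXiamId4iLqYvbmZq5h3i9uYiIiau7vNypqqiIeIiJiIvrmZqoiInKd3h3icy6m6maqpiIiId3ZnvrmZmYiJu4Z4hmi9ypmoeJmHd4iIiGZnz7h4iIiay3Z5l3rOuqqoeZh2d3iIiIiJ3qd3iHiJvZeKuqzdqZu5iZhmd3iIiKu73Zh3eHeInciKzczLqZrJmph3iIh4h5ma3Zh3d3eHeuqJrLqYmZrKq7qpmIh4h3d4zJd3d3d3eN2Hi6h3eJvMu7uqmIh4iIdpy5h3d4d3dr+na7h3d4rMqaqYiIiIiIibuph3d3d3Zq+4e7h3d3m6d5qIeIiImaq8qJh3d3d3Zr+5jbh3d3m5ZpmHd3iJq8y5d4mIeId2ae6YnqiHd4q4Z4iHd3iIrLuXZ5qpmZmqvNp2vZiHiIvJiIiHd3iIrKuXeKzv///+ypho24h3eJy5iIiHd3iIrJuXiKze/ty6qqicyYd3d5yoh4iHd3iIq5qXZ4mZiIdmisu6qYd3eKyYd4iHd3eJqqqYZ4h3iIdlecuYiHd3icuHd4iIh3d5qrqZmZl3iIh3iLyYh2d4nNl3iIiIh3eKqcqZq7upq7qYd6upl1Z5z8h3iIiId3iamLqYq7upqrqYd5q7p2aM/5dniZiId4mZh5mZqZmHiImYiImsyprf+4dmeZiIiZmId3mrqIh2d3iZmZibzN3vyph3iZmaqZiId2i9uHd3h3eJmZmby7vMmZqrzMy7mYiIiGi+uXeJiHdmaJqryoi5eavd7ty5iId4iJrdypiaqHdVaKqsyYineKupmaqYiHd3iKzbu5iby6h3irqsuYmoeJh3eIiIiHd4iJqpqpis3u26q6mst3iYeId3d4iIh3d4iHiHiaq7qry6qZmspleHeId3d3iId3eIiHdmebuphniIiaqrlmd3eId3d3iId3iIh3dmnMqYdmeIiKq7mIiHeId3d4iIiIiIh2d43biJl3iIeKqsuHd4iId3eIiIiIh3iGed/Id5qYh3iaiLuXZnmYd3eIiIiId3iGnf2od4qpd3iZh5u5ZomXd4iIiZiHd3iJzsqqmYmql3iZh4m6iKqIiJmZmZmHZ3iM3KmrupipmIiZh3iqmqmIiau6uqmHZ4mbuoiIiHiZiIiJh3iamYiJmavcu6qoeKqbqHZnd3iYmYeIh3iaqZmZmZq9upq6qrqLqGZ3eJuoiZiIh3iruqmYiIibuXeaqqh8p2eJm+2XaJmYiJvNy6iIh3iJuoZniZh9qHia3/t2Z4mqqrzMuph3d3eIm6dniJh8uYic/8mYeJq8zLuomYh3d3d3irmHiId7qZmv/Imqqqq7u6l2eIiHd3d3iauoiId5mJrP+XirqYmqmJl2eIiIiHeIiau7qpl4d5vf6HibmIiph4h3d4iHeIiImqu8zMqQ=="/>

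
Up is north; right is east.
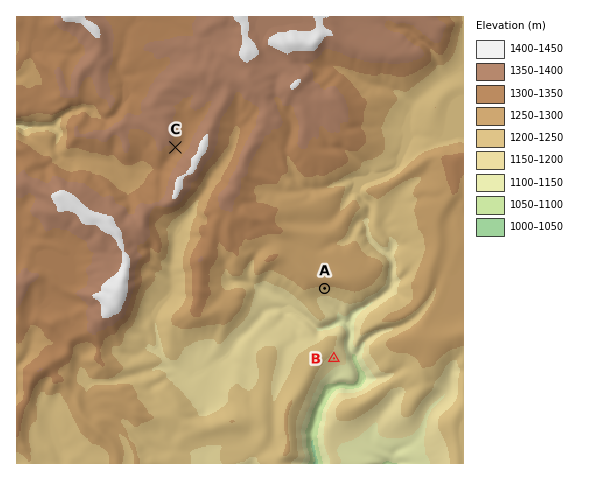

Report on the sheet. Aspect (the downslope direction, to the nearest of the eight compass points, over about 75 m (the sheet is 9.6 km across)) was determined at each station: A S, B SE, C SE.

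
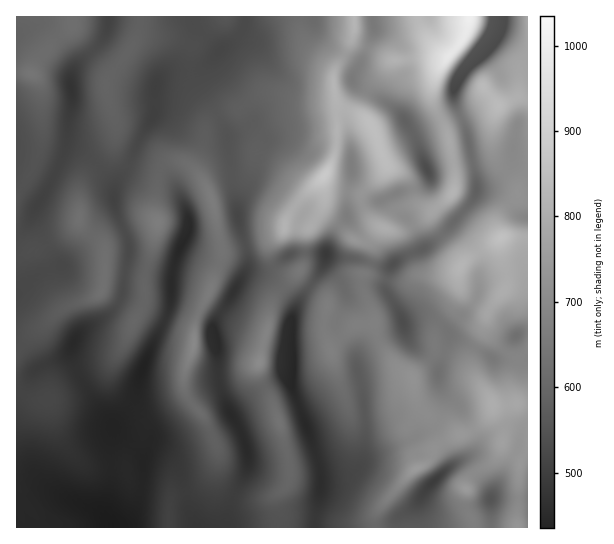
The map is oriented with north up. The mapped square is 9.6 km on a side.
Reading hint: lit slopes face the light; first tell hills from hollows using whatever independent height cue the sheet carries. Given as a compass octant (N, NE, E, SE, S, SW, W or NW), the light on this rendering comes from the W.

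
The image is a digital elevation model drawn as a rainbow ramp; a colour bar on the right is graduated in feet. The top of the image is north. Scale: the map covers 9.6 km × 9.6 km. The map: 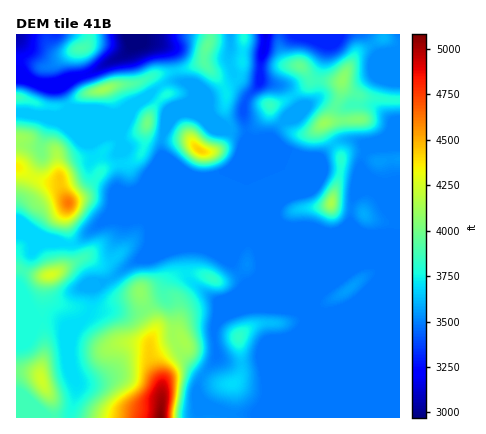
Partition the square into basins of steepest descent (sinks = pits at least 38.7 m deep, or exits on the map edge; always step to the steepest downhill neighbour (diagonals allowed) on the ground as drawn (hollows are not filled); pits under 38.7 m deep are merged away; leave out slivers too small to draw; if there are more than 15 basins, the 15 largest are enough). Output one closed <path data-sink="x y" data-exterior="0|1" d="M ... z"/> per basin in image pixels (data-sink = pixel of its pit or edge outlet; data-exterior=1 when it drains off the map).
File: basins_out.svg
<path data-sink="266 34" data-exterior="1" d="M400 34l-190 0-6 28-18 7-33 7 5 4 8 14-9 8-7 12-4 12-2 22-4 8-8 6-18 2-10 4-18 22-18 12-2 10 3 24-2 24-7 11-11 5 0 16 7 10 6 3 18 3 16 8 18 25 30 3 6 4 1 14 11 22-2 34 240 0z"/><path data-sink="128 34" data-exterior="1" d="M210 34l-162 0 0 6 8 11 6 2 10-1-18 12-8 3-6 0-14-6-10-1 0 358 144 0 2-34-11-22-1-14-6-4-28-2-8-8-12-18-14-7-16-3-10-4-7-10-1-14 12-7 7-11 2-24-3-24 2-10 18-12 18-22 10-4 18-2 8-6 4-8 2-22 4-12 7-12 9-8-8-14-5-4 33-7 18-7 1-12 5-10z"/><path data-sink="16 34" data-exterior="1" d="M48 34l-32 0 0 26 30 7 8-3 18-12-10 1-6-2-8-11z"/>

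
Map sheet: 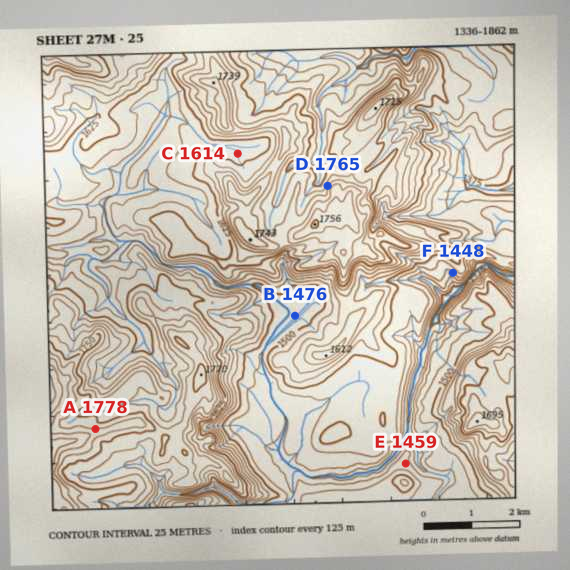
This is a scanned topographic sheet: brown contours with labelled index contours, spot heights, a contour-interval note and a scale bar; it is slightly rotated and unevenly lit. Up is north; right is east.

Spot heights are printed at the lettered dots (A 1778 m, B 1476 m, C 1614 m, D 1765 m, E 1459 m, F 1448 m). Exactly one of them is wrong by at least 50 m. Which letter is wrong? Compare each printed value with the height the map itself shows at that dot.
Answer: D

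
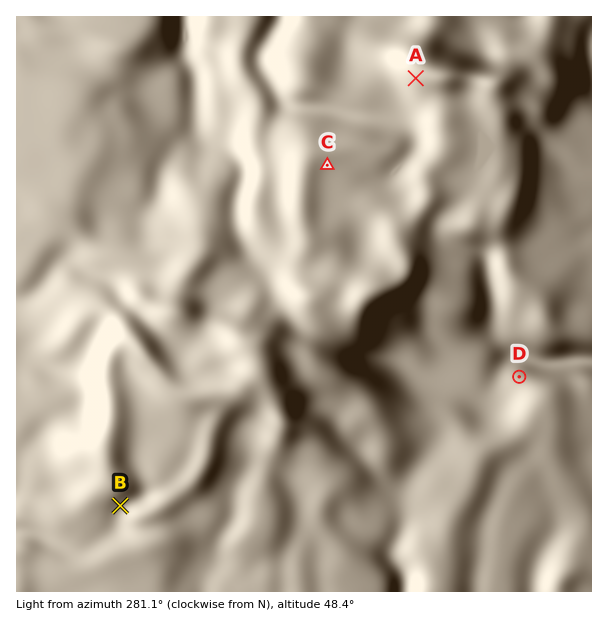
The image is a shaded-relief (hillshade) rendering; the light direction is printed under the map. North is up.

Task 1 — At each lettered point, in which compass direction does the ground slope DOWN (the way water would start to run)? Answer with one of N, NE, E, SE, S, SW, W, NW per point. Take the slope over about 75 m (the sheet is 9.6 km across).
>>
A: SW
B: S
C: SE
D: N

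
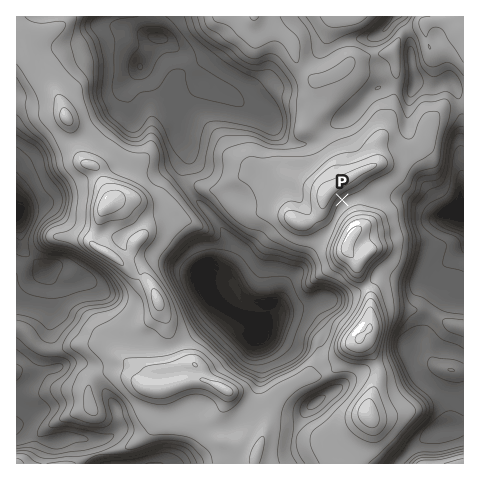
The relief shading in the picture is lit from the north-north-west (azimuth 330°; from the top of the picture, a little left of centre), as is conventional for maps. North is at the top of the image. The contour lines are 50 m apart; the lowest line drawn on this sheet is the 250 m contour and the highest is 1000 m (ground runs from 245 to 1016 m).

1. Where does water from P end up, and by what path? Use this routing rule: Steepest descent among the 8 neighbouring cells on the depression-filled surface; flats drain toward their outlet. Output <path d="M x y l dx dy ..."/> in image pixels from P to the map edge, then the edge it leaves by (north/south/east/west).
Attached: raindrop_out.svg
<path d="M342 200l2 3 2 0 5-3 4 0 6-3 45 0 8 7 6 3 12 11 24 0 2 2 5 0"/>
exit: east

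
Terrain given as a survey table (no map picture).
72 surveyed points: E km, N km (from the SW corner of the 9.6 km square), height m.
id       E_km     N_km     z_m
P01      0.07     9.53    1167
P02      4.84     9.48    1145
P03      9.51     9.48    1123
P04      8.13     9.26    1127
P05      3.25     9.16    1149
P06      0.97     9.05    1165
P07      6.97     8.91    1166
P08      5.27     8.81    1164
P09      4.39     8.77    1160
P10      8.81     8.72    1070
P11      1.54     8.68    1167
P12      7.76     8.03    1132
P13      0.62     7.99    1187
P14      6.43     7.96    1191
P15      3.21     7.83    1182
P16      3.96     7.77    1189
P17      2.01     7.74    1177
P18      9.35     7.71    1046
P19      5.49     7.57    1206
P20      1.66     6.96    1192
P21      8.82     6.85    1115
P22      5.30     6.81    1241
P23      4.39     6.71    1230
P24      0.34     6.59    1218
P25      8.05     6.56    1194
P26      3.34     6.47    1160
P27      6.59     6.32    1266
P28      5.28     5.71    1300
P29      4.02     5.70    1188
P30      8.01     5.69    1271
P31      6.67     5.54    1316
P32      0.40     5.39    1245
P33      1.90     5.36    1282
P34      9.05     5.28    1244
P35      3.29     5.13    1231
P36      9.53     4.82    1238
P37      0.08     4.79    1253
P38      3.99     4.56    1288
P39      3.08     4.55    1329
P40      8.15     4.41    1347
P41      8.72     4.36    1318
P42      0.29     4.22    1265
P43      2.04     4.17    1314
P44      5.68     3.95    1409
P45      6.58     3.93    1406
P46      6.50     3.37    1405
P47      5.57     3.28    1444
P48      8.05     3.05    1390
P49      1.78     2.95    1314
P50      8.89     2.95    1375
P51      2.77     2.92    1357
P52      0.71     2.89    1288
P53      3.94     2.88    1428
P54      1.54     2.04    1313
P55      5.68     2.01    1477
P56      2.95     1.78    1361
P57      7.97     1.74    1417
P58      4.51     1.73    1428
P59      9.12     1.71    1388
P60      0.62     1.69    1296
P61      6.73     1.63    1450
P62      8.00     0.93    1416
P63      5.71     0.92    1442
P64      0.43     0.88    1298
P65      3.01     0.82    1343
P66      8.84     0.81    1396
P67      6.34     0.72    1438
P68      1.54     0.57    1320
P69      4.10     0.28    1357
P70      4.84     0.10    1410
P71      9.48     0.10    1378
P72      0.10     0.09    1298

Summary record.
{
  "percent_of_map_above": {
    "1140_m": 94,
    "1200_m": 71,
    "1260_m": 58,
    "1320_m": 39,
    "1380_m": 25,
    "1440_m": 5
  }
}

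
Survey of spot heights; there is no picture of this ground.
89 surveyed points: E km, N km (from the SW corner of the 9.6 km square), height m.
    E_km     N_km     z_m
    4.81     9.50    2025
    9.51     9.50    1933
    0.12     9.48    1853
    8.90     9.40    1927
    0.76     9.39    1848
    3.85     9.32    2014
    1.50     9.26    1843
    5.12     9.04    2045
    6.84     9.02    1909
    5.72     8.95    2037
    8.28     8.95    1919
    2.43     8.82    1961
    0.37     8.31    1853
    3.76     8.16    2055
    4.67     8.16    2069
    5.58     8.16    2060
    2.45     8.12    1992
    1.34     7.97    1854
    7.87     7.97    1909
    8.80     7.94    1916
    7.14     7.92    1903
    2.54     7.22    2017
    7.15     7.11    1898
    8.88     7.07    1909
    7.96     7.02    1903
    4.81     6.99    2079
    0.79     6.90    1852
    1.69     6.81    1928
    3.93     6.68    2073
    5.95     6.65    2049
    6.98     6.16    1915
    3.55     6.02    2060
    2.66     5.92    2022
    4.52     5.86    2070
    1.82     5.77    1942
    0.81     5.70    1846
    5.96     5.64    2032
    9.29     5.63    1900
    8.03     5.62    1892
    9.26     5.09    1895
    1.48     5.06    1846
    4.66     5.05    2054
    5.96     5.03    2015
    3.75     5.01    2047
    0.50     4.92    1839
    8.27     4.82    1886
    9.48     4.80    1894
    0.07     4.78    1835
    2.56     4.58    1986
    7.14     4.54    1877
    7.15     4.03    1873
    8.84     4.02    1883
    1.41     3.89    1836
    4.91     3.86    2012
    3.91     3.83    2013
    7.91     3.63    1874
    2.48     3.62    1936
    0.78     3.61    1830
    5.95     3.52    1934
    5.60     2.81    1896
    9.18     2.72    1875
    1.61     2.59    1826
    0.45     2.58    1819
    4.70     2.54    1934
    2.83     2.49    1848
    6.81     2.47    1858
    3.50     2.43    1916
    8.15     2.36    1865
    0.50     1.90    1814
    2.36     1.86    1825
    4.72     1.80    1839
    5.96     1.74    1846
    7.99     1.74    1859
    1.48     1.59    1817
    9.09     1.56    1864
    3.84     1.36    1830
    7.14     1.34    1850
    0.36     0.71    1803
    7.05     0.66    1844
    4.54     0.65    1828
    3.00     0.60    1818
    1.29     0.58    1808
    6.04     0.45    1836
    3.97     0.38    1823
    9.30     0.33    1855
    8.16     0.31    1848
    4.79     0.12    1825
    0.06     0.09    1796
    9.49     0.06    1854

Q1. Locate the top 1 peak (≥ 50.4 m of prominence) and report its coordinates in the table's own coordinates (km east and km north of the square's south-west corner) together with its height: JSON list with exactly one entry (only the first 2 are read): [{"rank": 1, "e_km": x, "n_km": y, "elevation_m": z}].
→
[{"rank": 1, "e_km": 4.61, "n_km": 7.01, "elevation_m": 2079}]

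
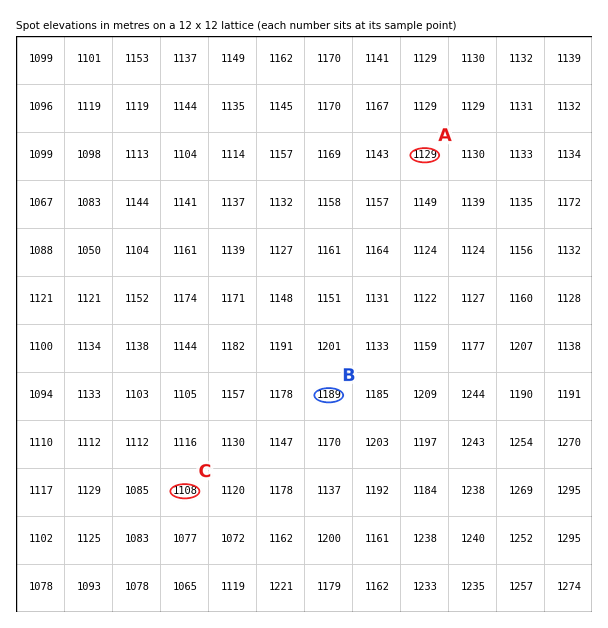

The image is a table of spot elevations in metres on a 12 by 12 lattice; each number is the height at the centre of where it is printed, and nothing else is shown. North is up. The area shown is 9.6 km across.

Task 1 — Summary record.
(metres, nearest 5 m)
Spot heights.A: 1130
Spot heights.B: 1190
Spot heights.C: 1110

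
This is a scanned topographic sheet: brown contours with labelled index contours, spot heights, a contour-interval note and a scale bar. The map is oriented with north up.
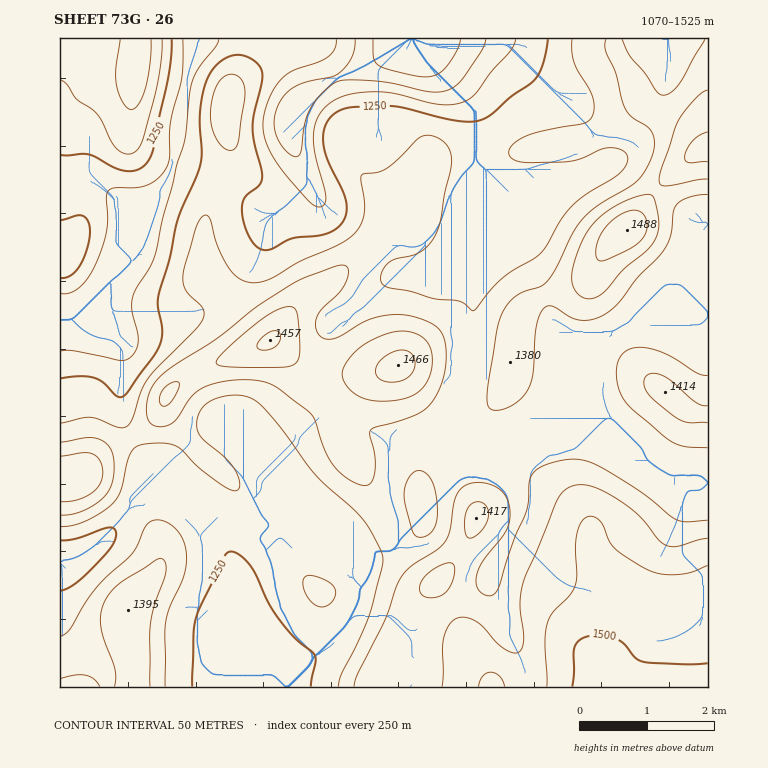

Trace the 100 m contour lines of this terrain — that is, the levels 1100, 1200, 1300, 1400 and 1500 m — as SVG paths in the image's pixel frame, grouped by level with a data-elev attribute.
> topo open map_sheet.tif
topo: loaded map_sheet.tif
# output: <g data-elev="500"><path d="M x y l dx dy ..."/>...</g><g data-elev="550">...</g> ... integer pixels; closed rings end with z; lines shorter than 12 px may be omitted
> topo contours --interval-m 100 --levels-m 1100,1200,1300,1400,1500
<g data-elev="1100"><path d="M460 39l-3 12-12 17-9 7-11 2-29-6-18-6-4-7-1-19"/></g><g data-elev="1200"><path d="M60 293l9 0 10-5 8-9 8-13 7-19 5-17 1-13-2-19 2-7 6-3 22 0 12-3 11-7 8-12 3-10 1-34 11-47 1-36"/><path d="M219 39l-3 7-16 20-7 14-3 13-5 48-22 77-7 34-5 14-14 22-5 10 0 13 6 26-2 13-6 8-9 3-45-10-16 0"/><path d="M516 39l-6 12-19 21-15 21-6 5-7 4-12 3-12-1-44-10-22-2-27 3-10 4-9 6-9 12-4 17 1 20 11 42-2 9-5 2-5-2-7-6-20-23-12-16-10-21-2-19 6-22 11-18 14-10 23-8 10-5 7-8 2-10"/></g><g data-elev="1300"><path d="M165 687l1-66 4-15 14-29 3-19-2-12-4-10-6-8-8-6-12-2-8 4-14 29-34 32-13 17-15 26-6 6-5 2"/><path d="M316 605l6 2 7-3 5-5 1-9-2-5-7-5-12-4-7 0-4 4 1 8 5 11z"/><path d="M417 537l-5-8-7-25-1-10 1-9 4-7 5-6 5-2 6 3 7 8 4 13 1 18-1 12-4 7-7 5z"/><path d="M60 527l12-1 12-4 15-8 13-10 9-14 9-37 5-5 8-4 20-1 14 3 22 22 19 14 13 8 7 0 2-3 0-5-5-12-9-12-26-22-3-8 0-9 2-6 5-7 12-7 20-4 9 1 8 3 9 7 15 17 39 52 47 44 9 14 10 22 0 12-12 47-12 28-16 31-4 14"/><path d="M226 149l7 1 5-6 7-46 0-8-2-8-5-6-5-2-9 2-6 7-4 10-3 16 0 12 2 11 6 11z"/><path d="M60 80l7 5 10 15 14 8 7 7 13 26 5 7 9 6 8-1 5-4 4-7 12-44 6-32 2-27"/><path d="M572 39l0 12 2 12 15 26 4 9 1 11-2 8-4 5-5 2-39 7-21 6-11 9-3 5 1 5 5 4 8 2 43 0 13-3 22-10 10-1 9 1 5 3 3 6-1 5-4 6-7 7-30 18-13 11-11 13-20 34-8 7-21 11-12 9-10 10-17 21-3 0-5-5-7-4-23-2-26-8-21-3-6-3-2-4 1-9 5-8 8-5 19-4 10-5 9-11 6-14 6-32 6-25 0-12-3-9-6-6-10-5-8 0-7 3-19 20-11 9-9 4-13 2-4 2 3 25 0 12-3 12-8 10-14 9-39 17-33 19-11 3-8-1-8-3-6-5-8-10-7-15-10-32-3-2-4 2-6 12-11 37-2 12 0 6 3 7 17 19 1 6-3 7-53 55-7 14-9 27-5 7-4 2-5-1-20-8-9-2-29 6"/></g><g data-elev="1400"><path d="M425 597l12 0 10-6 7-16 1-7-3-5-5 0-8 3-9 6-6 6-4 5 0 7 2 5z"/><path d="M468 538l5 0 5-4 6-6 3-7 1-12-3-5-4-2-5 0-5 2-5 8-1 16 1 7z"/><path d="M708 538l-31 8-10 0-8-6-14-17-9-11-26-18-14-6-10-3-10 0-9 3-6 6-5 8-33 81-3 19 4 34-3 13-4 4-9-2-10-7-14-17-8-6-10-4-10 2-7 7-6 13-1 48"/><path d="M60 502l16-2 15-6 9-10 3-12-3-12-8-6-10-1-22 3"/><path d="M162 406l5 0 6-7 6-12 0-5-4 0-5 1-8 8-3 8 1 5z"/><path d="M708 406l-5-1-7-3-24-20-10-7-12-1-3 2-3 3 0 7 4 8 26 22 13 6 21 1"/><path d="M376 401l16 0 15-3 10-5 7-7 6-13 2-14-3-14-7-8-7-4-8-2-19 2-25 12-15 15-4 7-2 7 1 5 4 7 11 10z"/><path d="M233 367l49 0 8-1 5-2 4-7 1-10-2-29-3-9-3-2-7 0-18 9-33 26-17 18-1 4 3 1z"/><path d="M584 298l9 0 10-5 19-22 23-19 9-10 4-10 1-10-4-20-3-7-5-1-7 2-22 8-18 13-12 13-10 22-6 24 2 13 4 5z"/><path d="M708 90l-5 2-7 6-18 22-16 48-3 12 1 5 5 1 43-7"/></g><g data-elev="1500"><path d="M708 663l-22 1-43-2-8-4-10-13-7-5-13-4-15 0-11 4-5 8-2 39"/></g>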